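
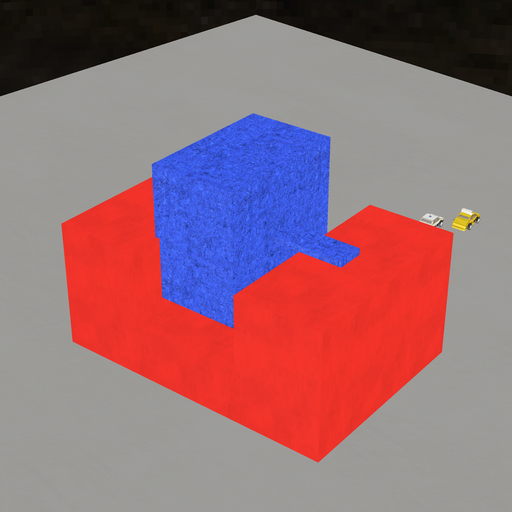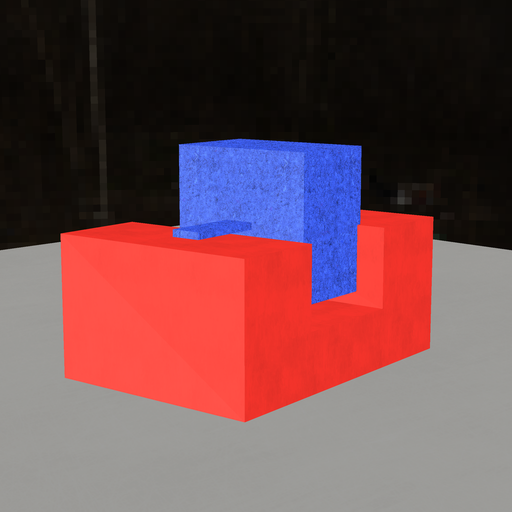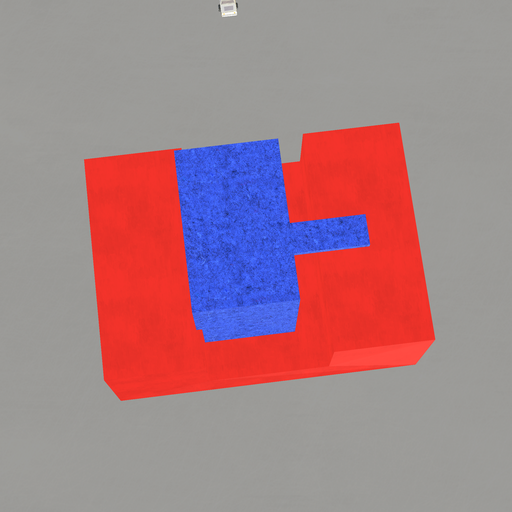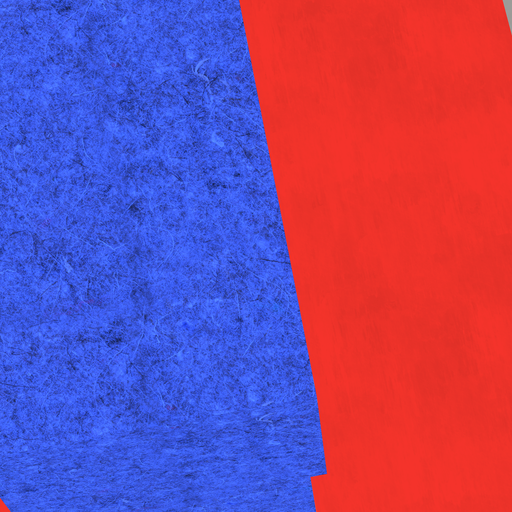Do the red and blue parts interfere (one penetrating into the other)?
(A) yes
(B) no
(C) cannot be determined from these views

(A) yes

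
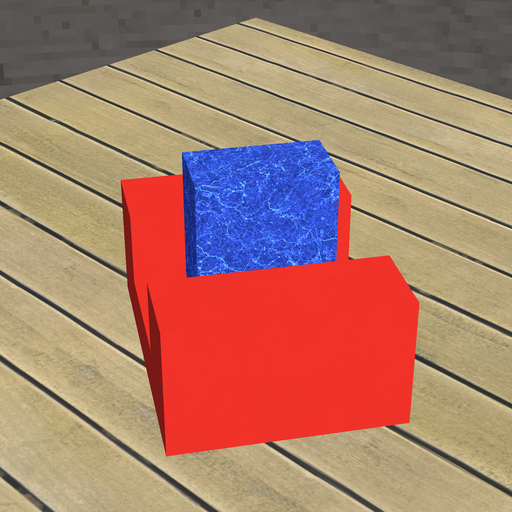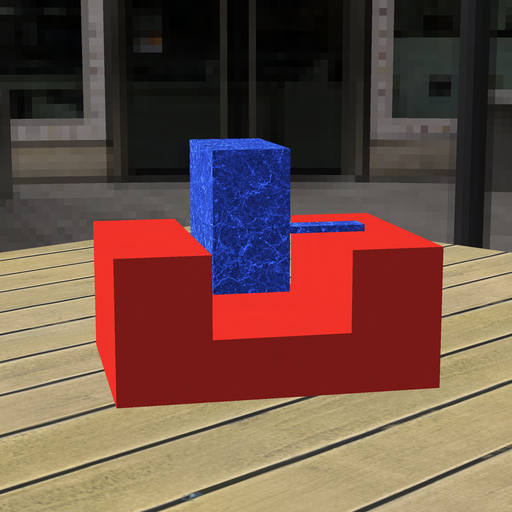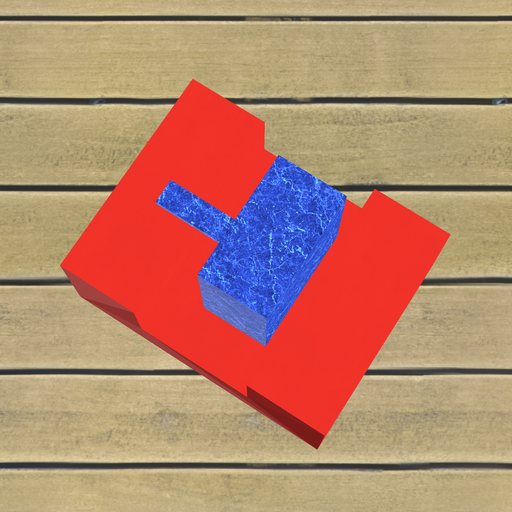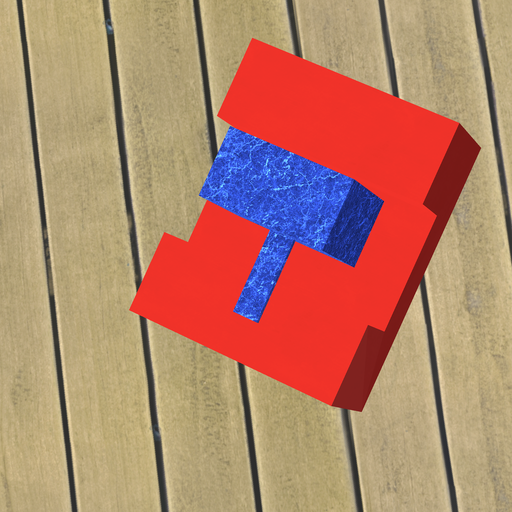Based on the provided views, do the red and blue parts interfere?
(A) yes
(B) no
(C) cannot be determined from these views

(B) no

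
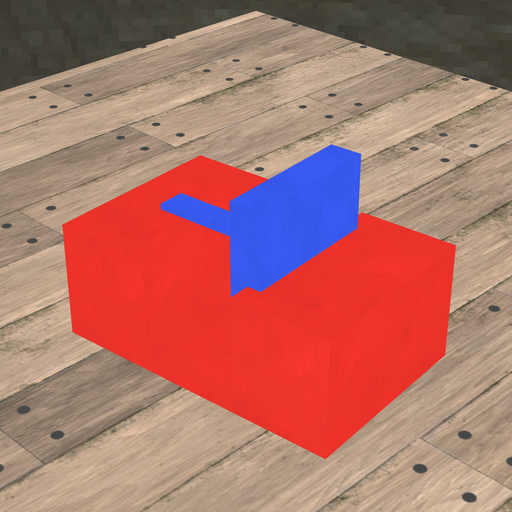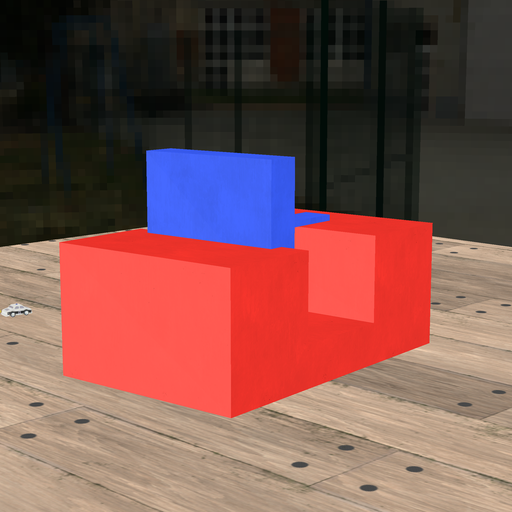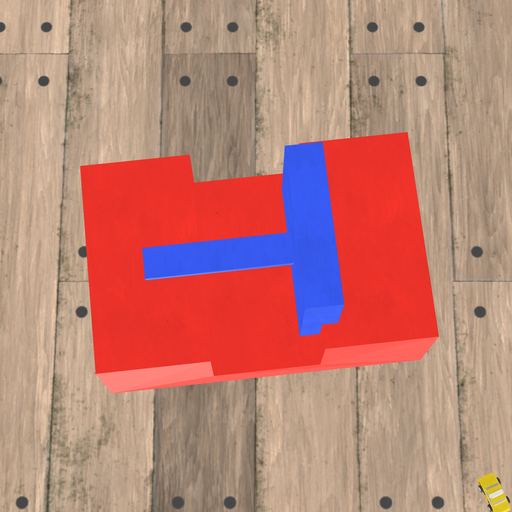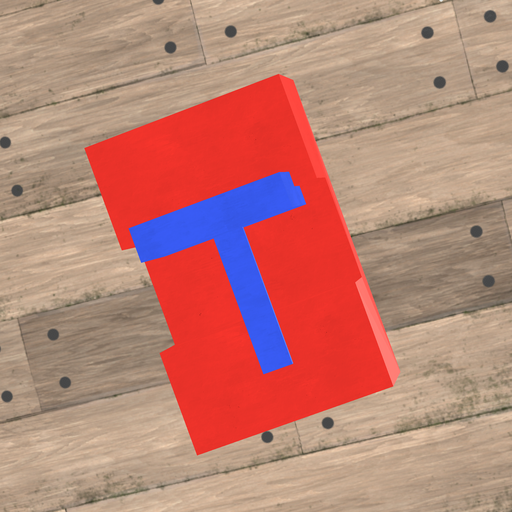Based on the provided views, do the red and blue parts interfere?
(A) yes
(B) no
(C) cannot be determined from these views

(A) yes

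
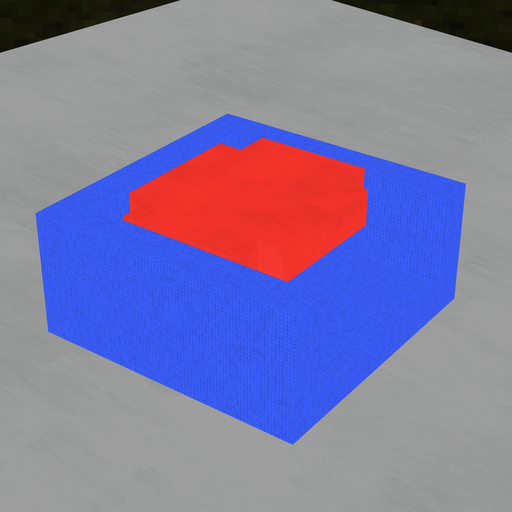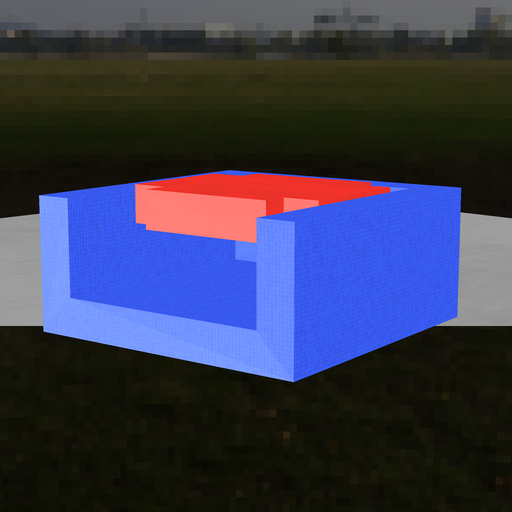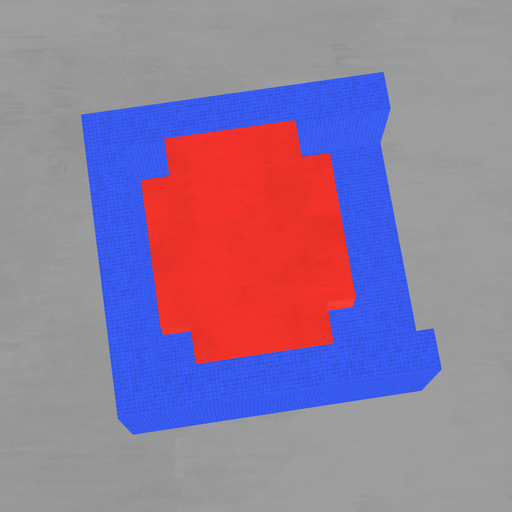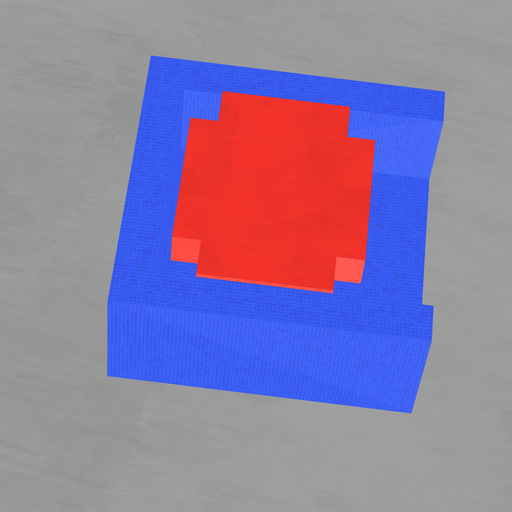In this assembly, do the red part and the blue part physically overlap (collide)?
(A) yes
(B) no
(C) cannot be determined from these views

(B) no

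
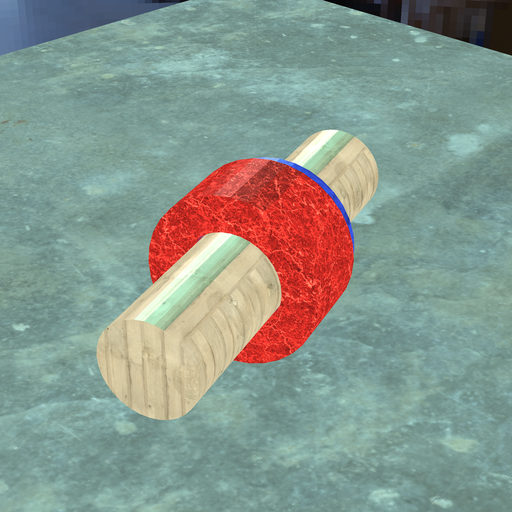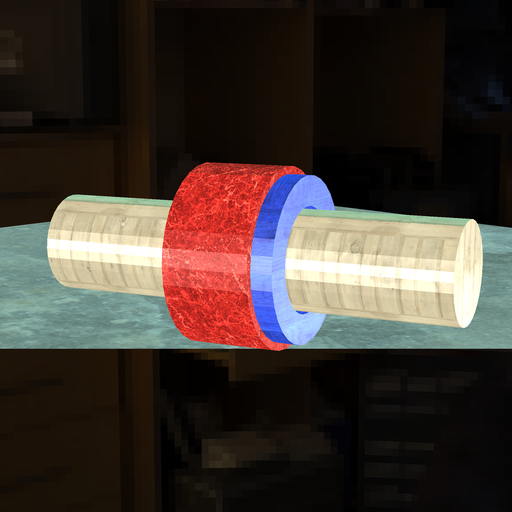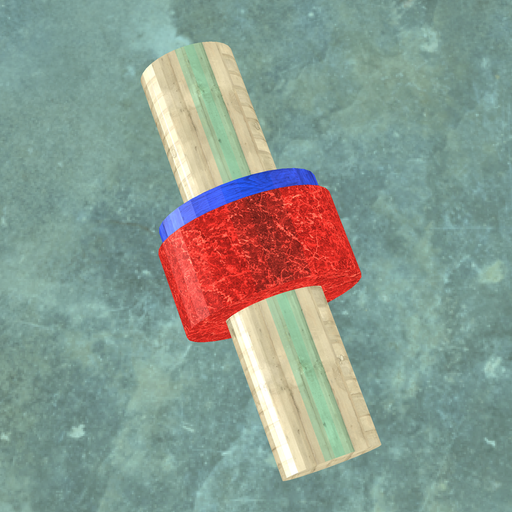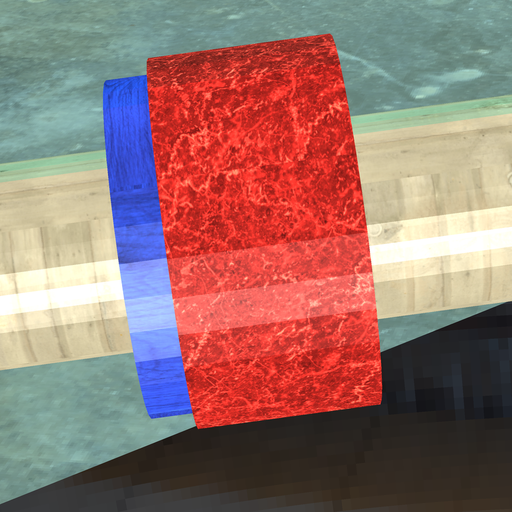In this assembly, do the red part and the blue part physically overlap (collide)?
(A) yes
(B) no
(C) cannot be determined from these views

(A) yes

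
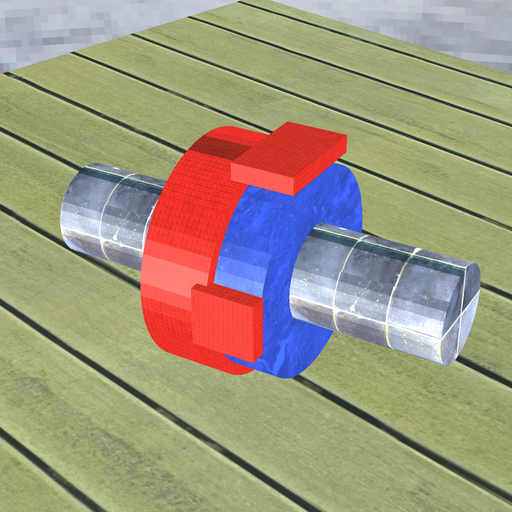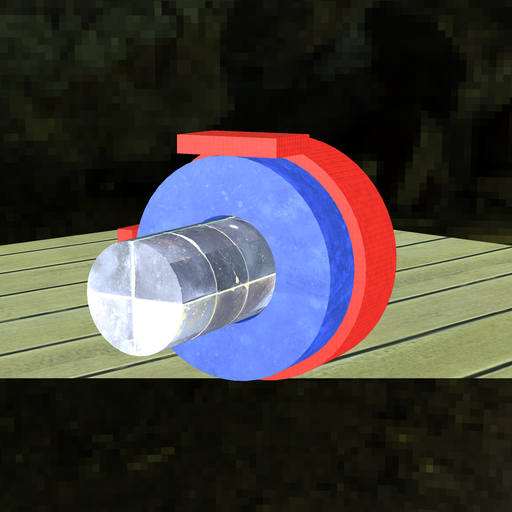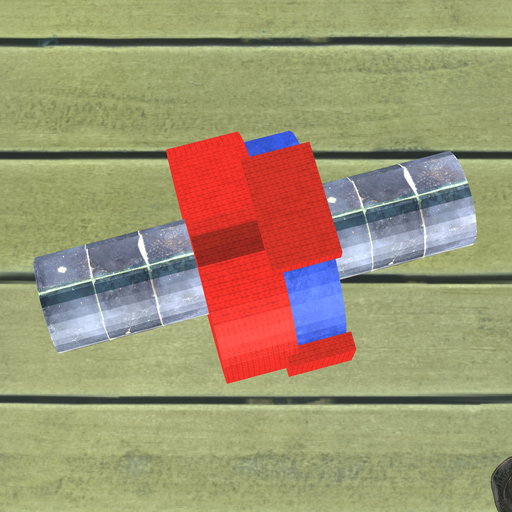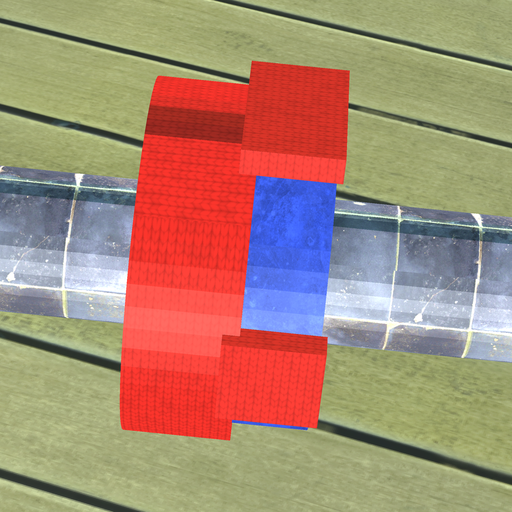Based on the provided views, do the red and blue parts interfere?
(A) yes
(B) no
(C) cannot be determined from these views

(A) yes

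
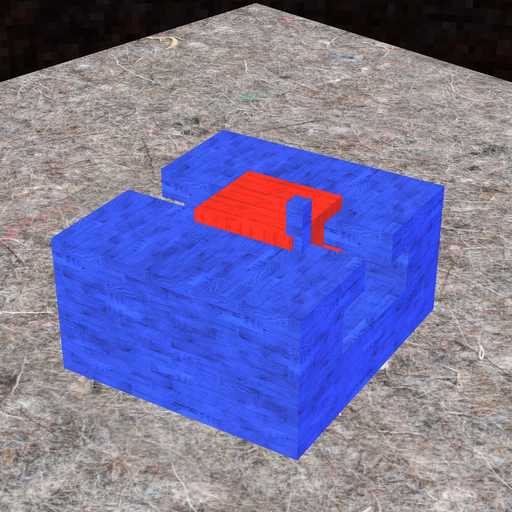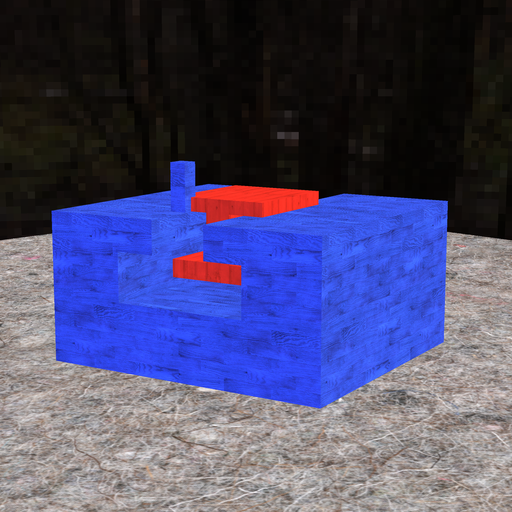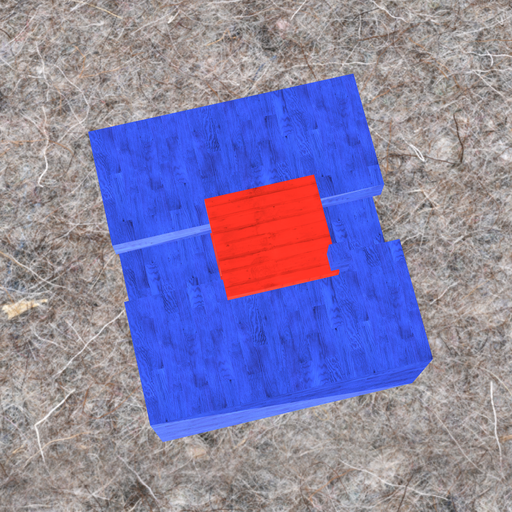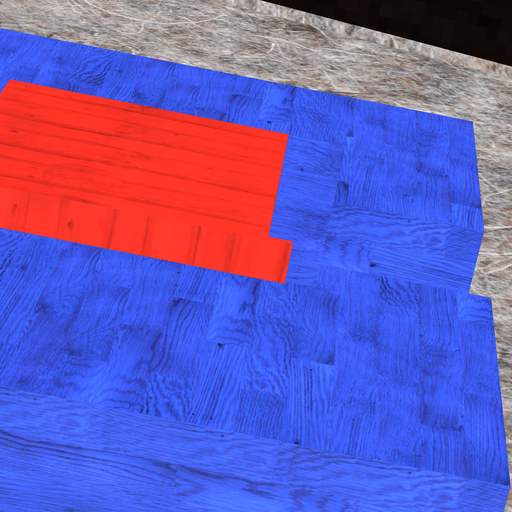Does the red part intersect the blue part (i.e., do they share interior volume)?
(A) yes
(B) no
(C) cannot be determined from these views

(A) yes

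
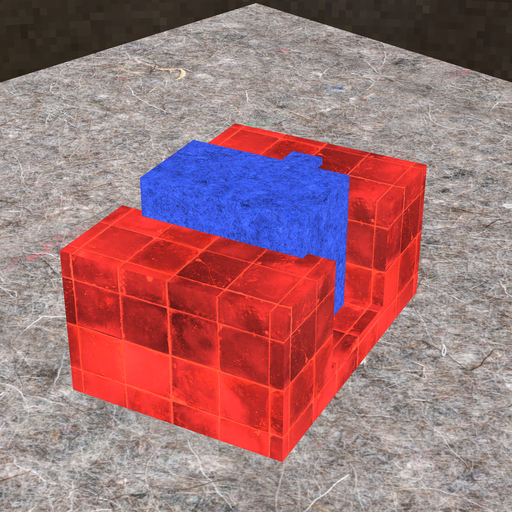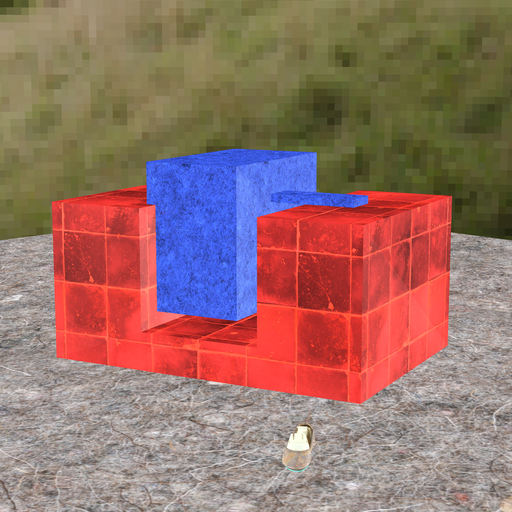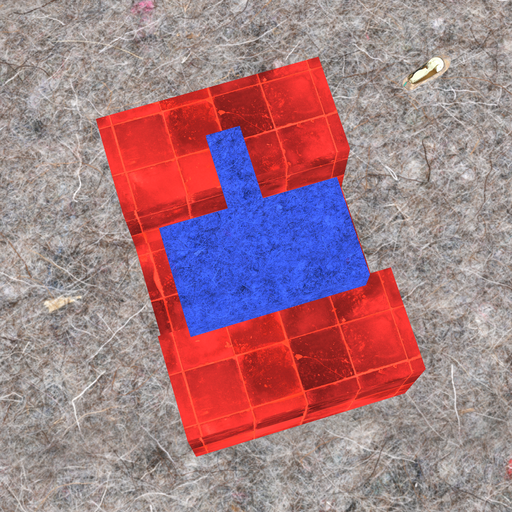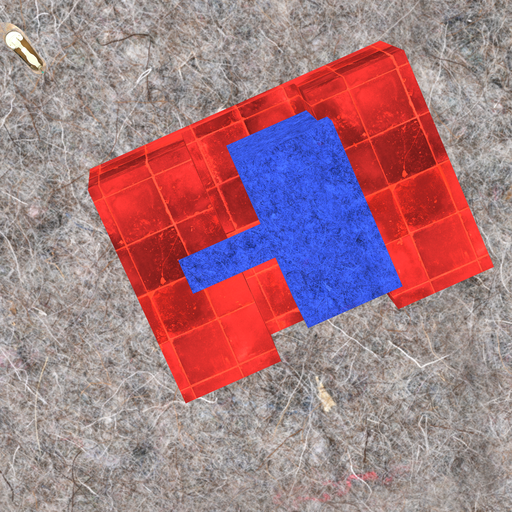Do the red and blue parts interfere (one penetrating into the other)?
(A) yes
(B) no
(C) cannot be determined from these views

(A) yes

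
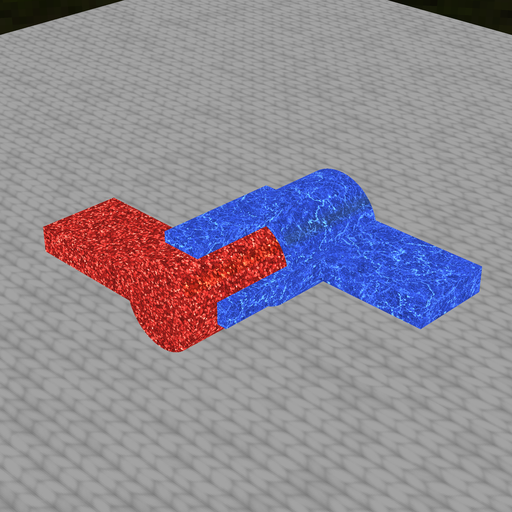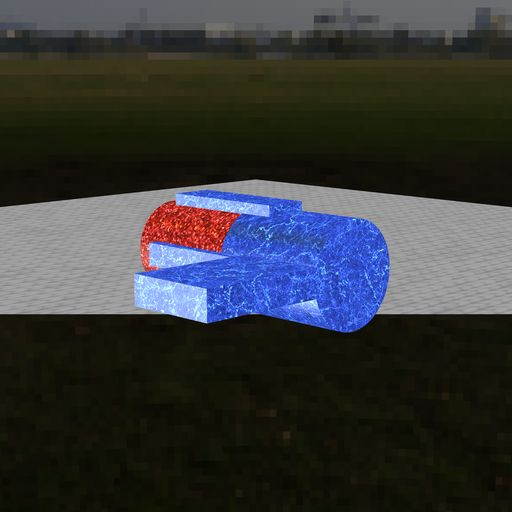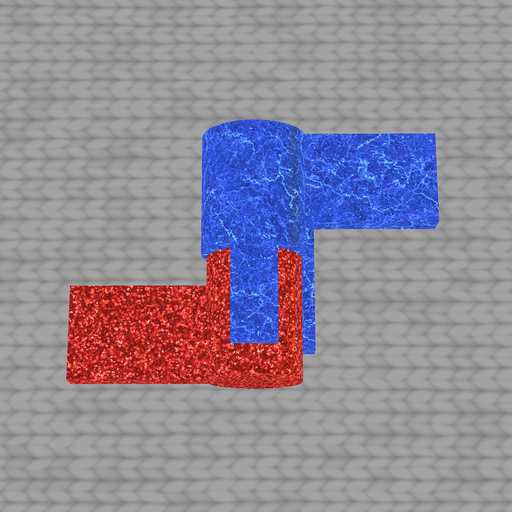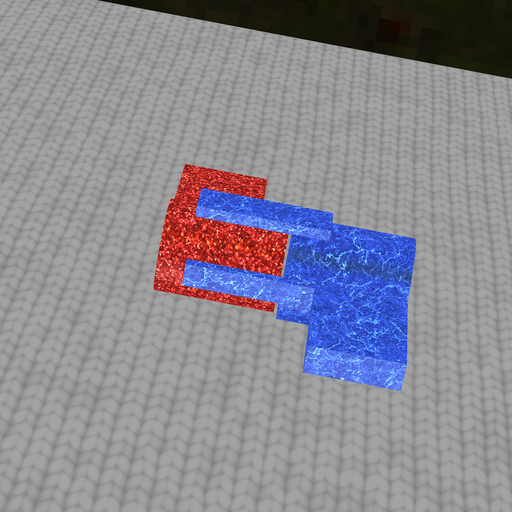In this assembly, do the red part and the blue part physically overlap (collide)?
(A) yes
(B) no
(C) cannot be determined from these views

(B) no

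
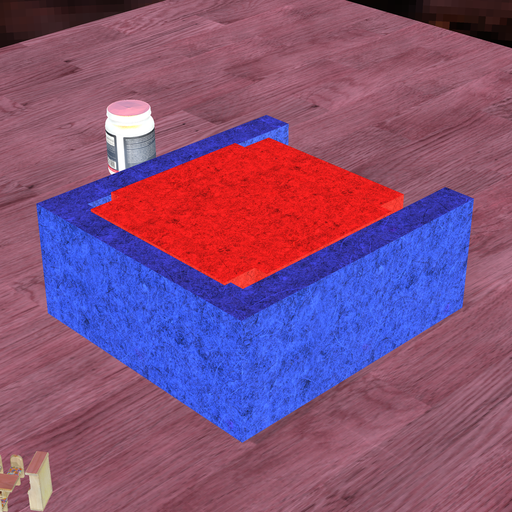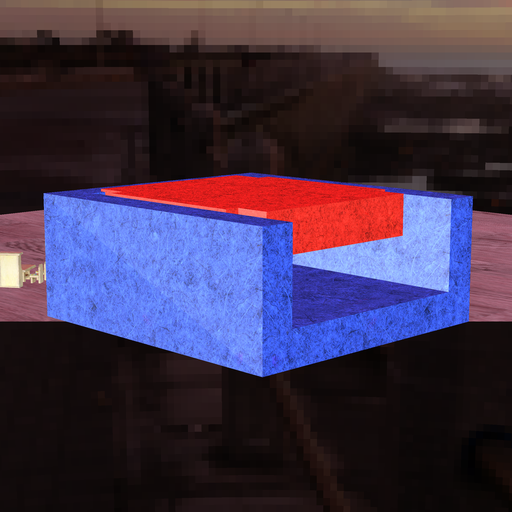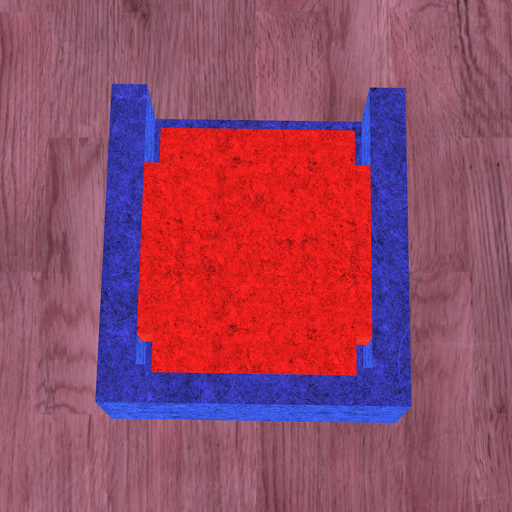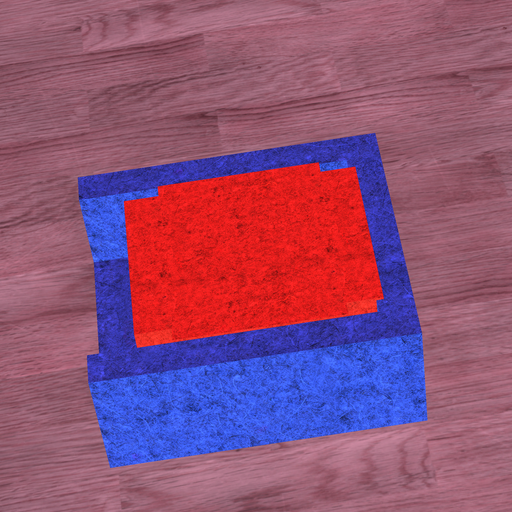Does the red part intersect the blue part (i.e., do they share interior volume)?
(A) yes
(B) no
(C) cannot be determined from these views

(A) yes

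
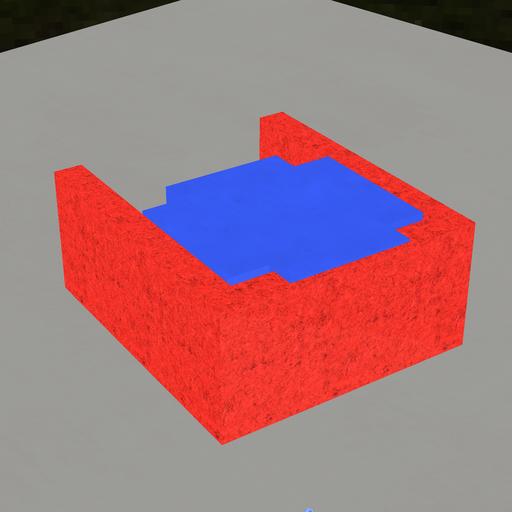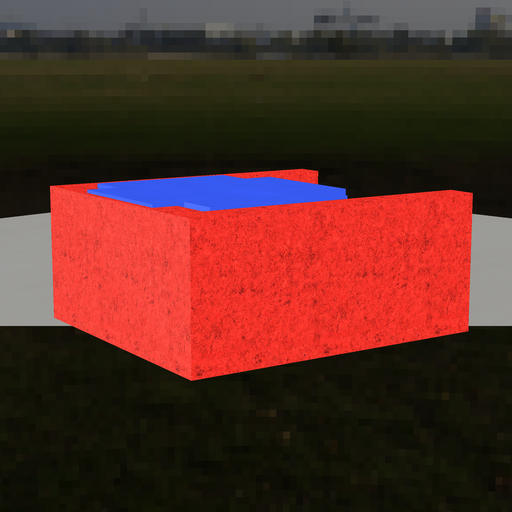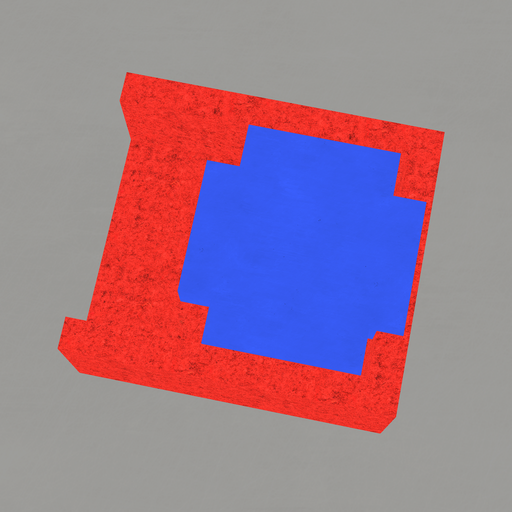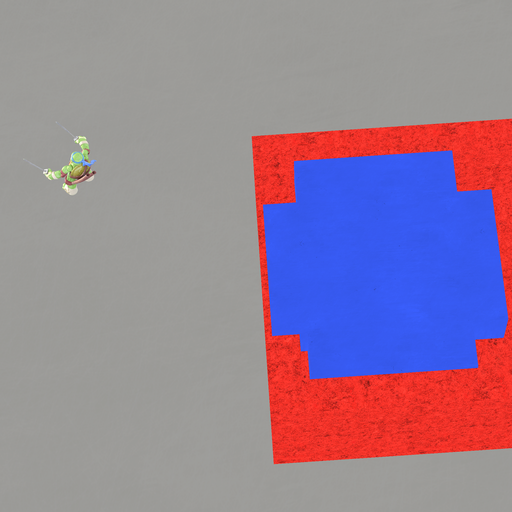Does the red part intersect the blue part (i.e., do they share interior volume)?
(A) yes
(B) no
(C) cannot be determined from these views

(A) yes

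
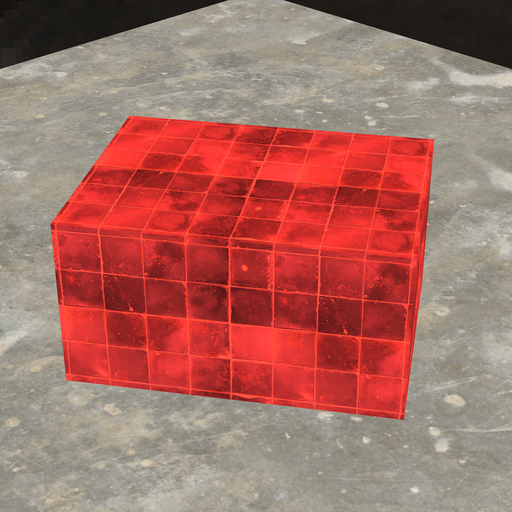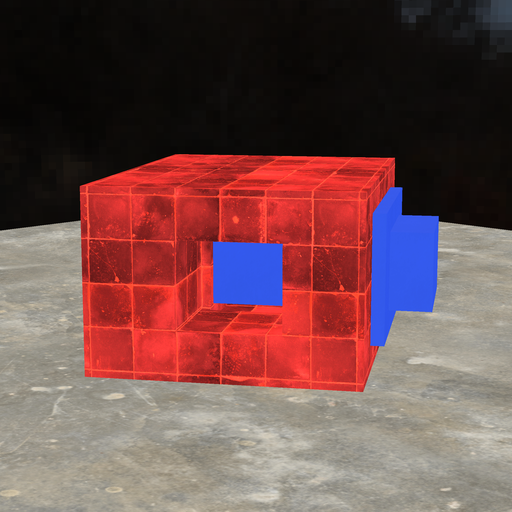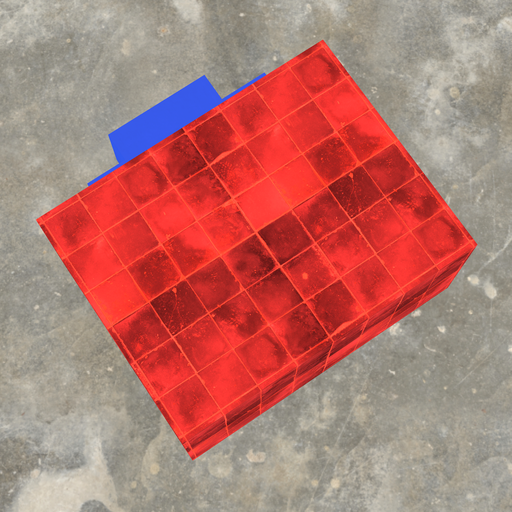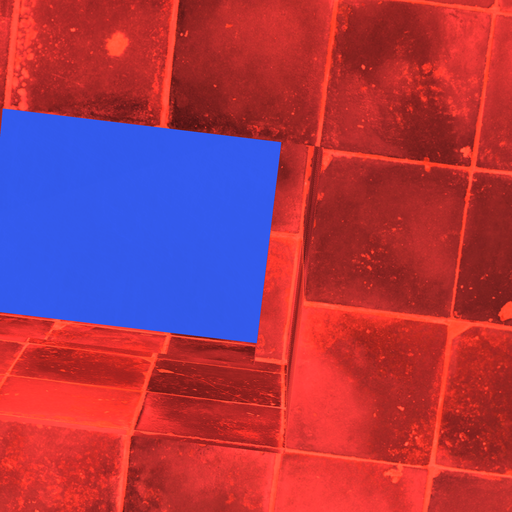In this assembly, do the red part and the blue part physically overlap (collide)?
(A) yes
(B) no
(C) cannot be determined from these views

(A) yes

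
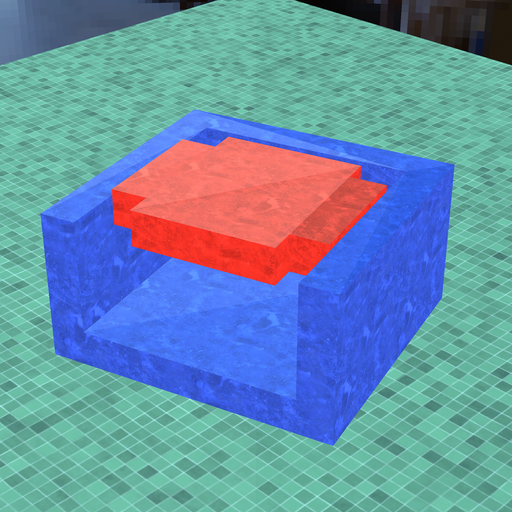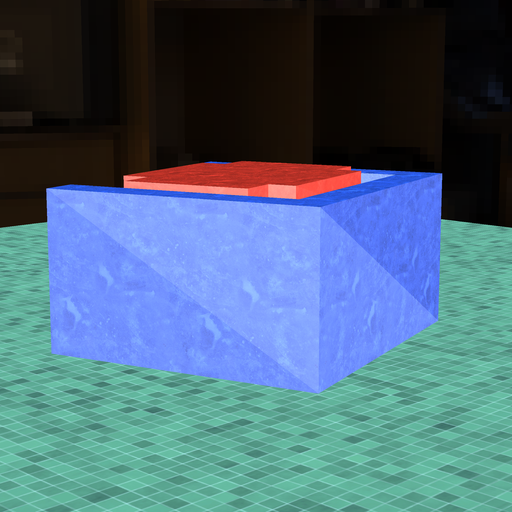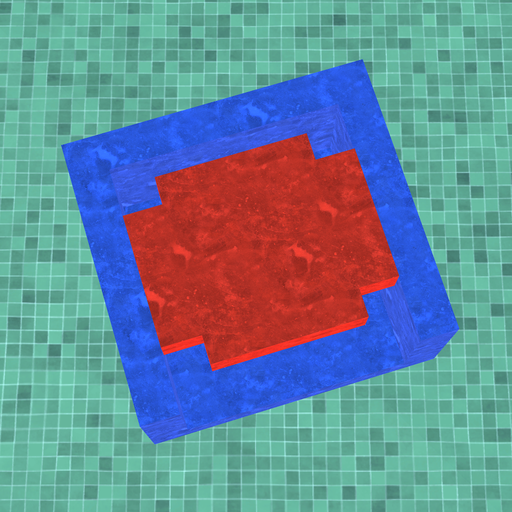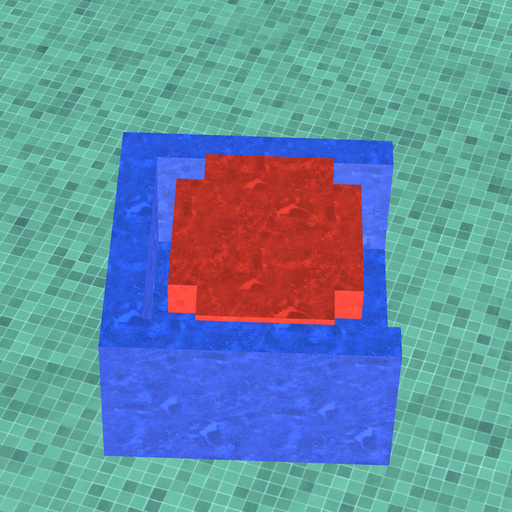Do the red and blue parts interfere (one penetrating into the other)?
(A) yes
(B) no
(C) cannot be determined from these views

(B) no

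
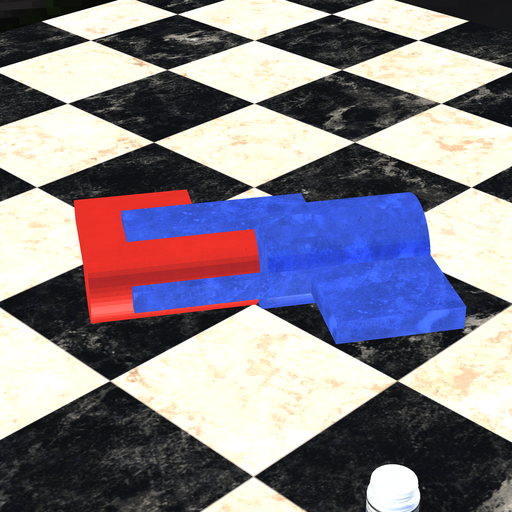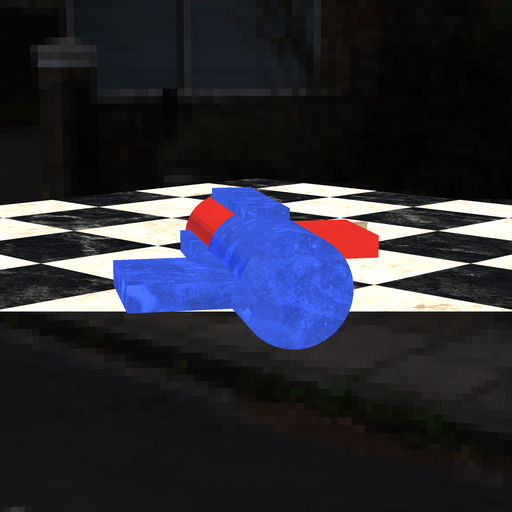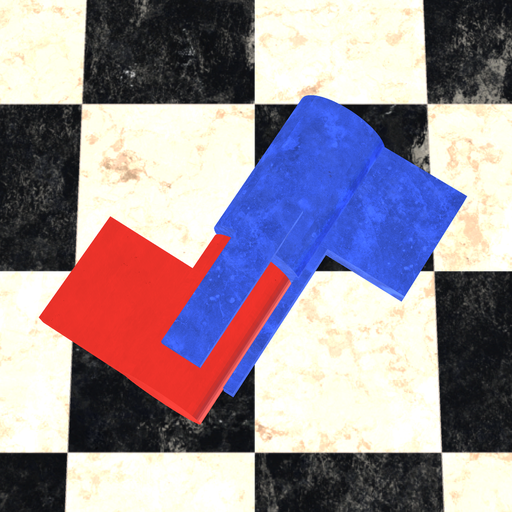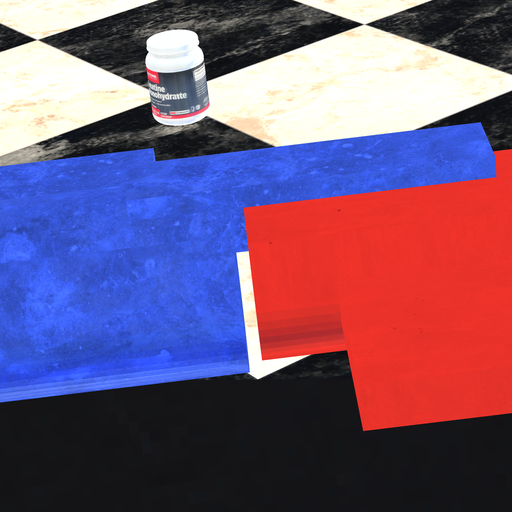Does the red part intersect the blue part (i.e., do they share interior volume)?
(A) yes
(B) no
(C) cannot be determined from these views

(B) no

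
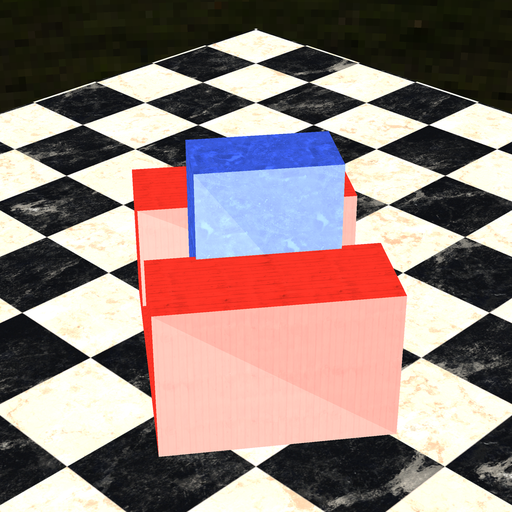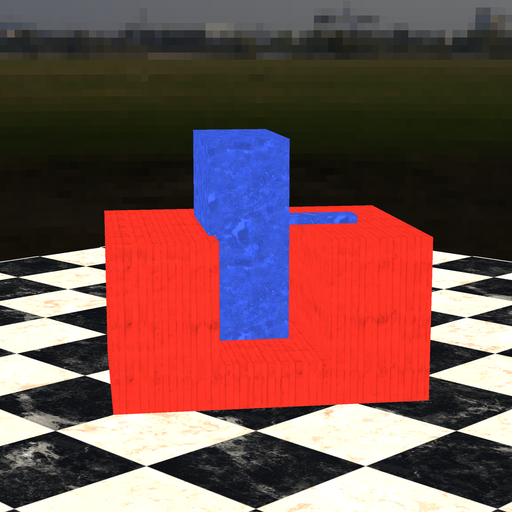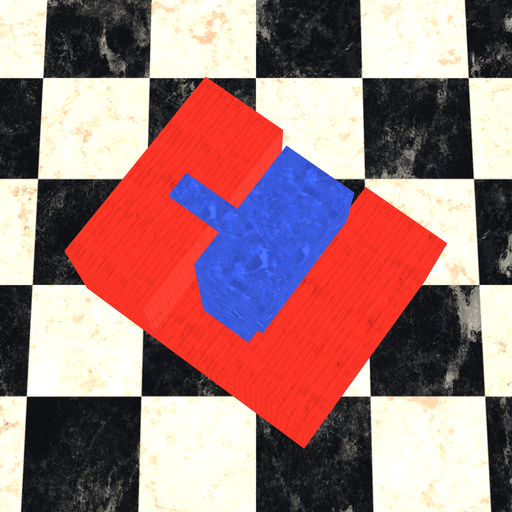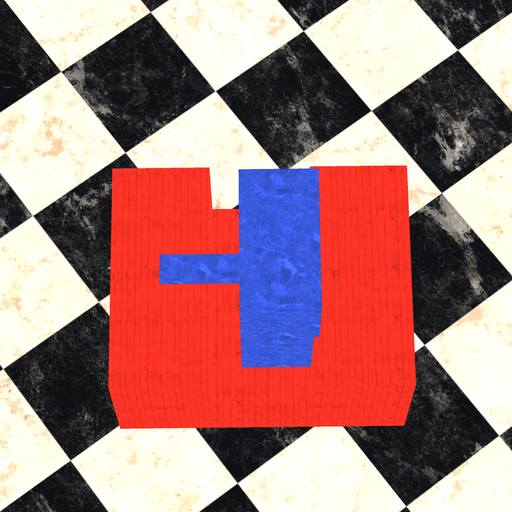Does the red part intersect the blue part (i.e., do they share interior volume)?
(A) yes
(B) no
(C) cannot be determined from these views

(A) yes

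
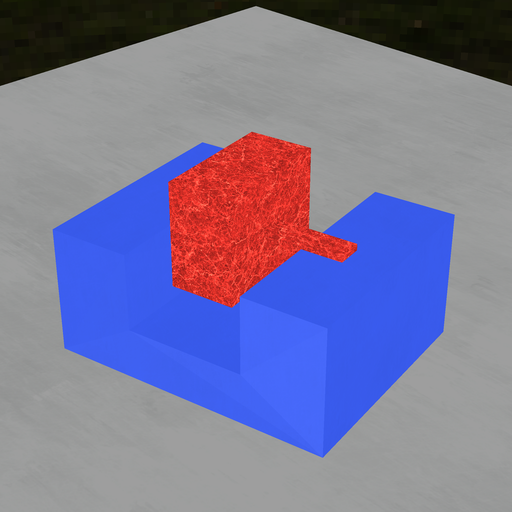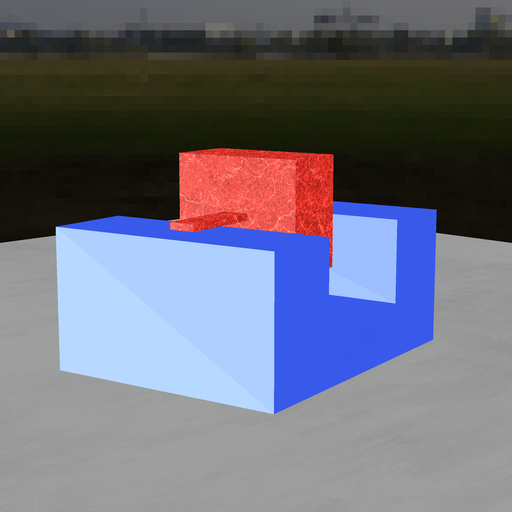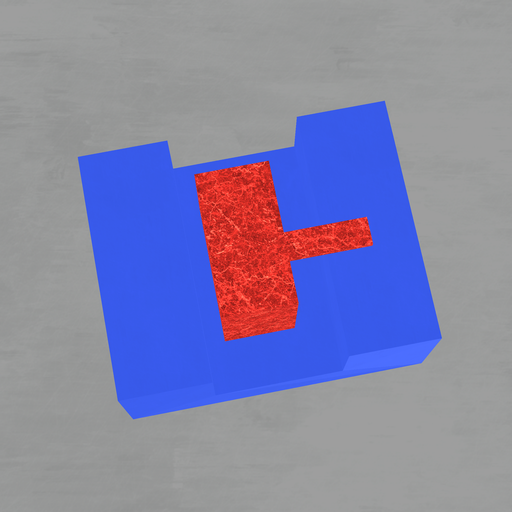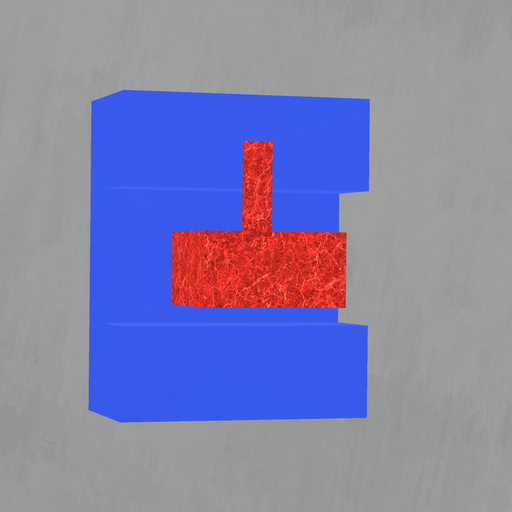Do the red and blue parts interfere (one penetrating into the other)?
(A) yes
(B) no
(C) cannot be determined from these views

(B) no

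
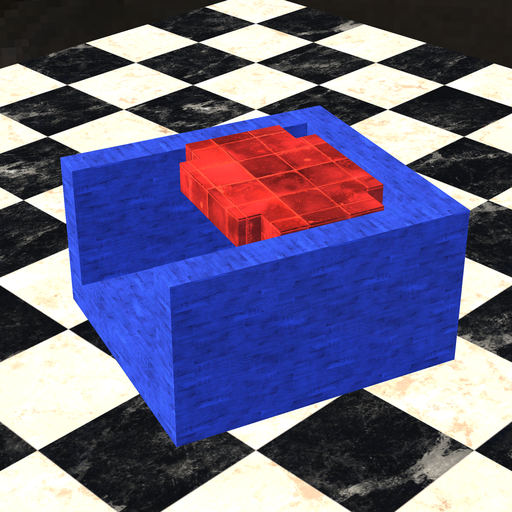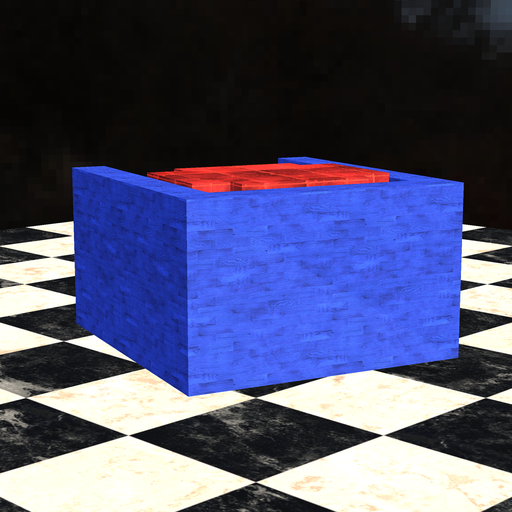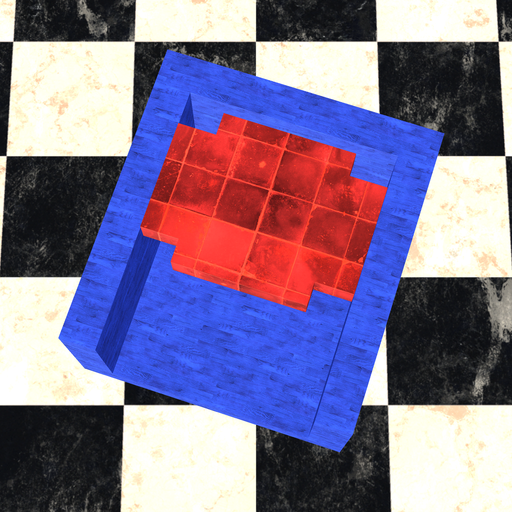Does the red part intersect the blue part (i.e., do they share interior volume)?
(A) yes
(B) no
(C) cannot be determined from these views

(B) no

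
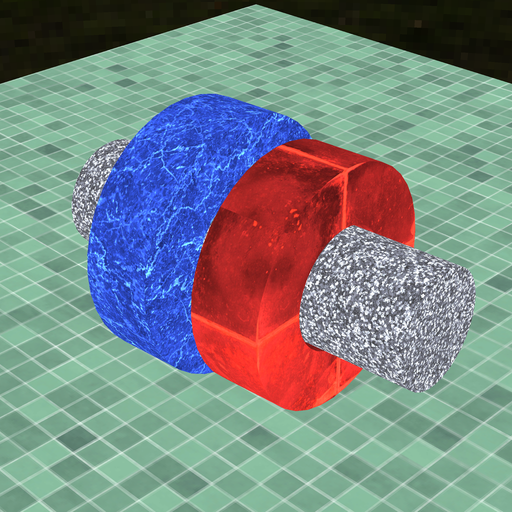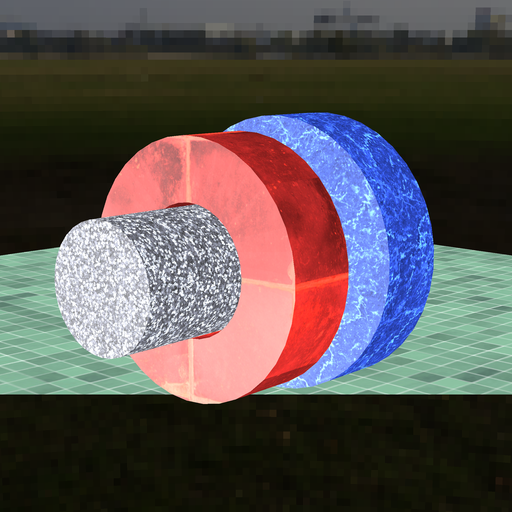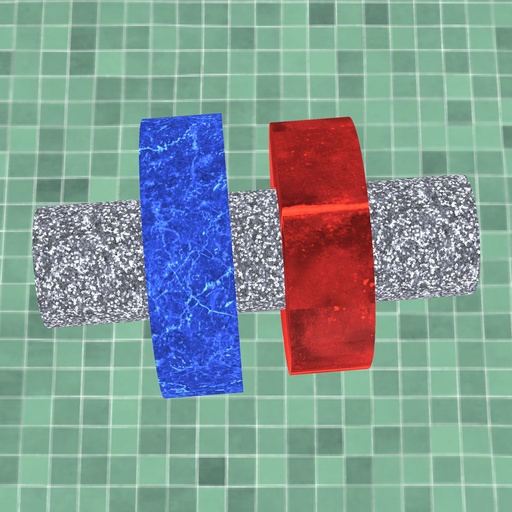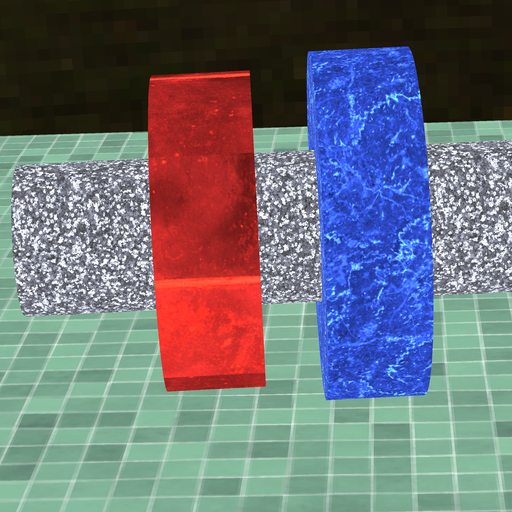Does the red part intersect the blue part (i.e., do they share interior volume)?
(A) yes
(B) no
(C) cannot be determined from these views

(B) no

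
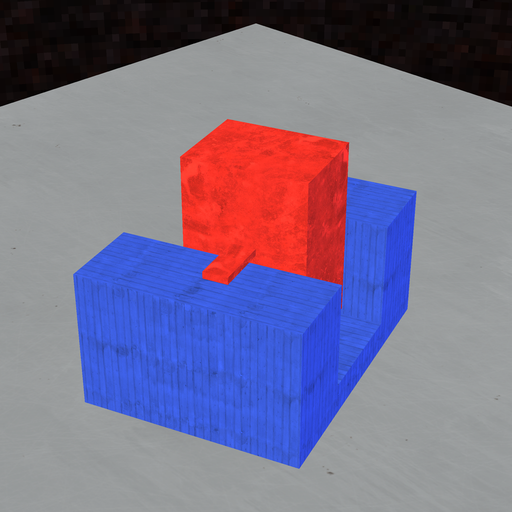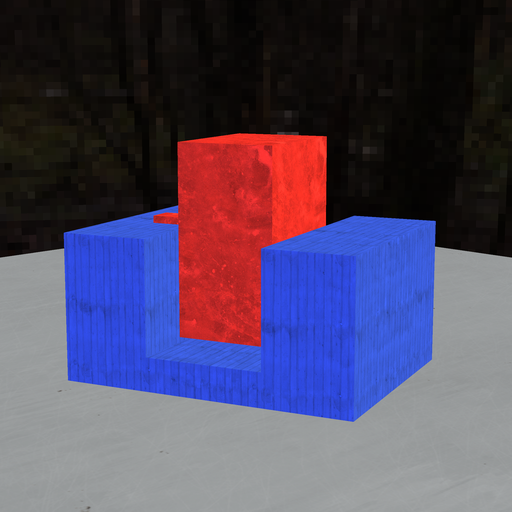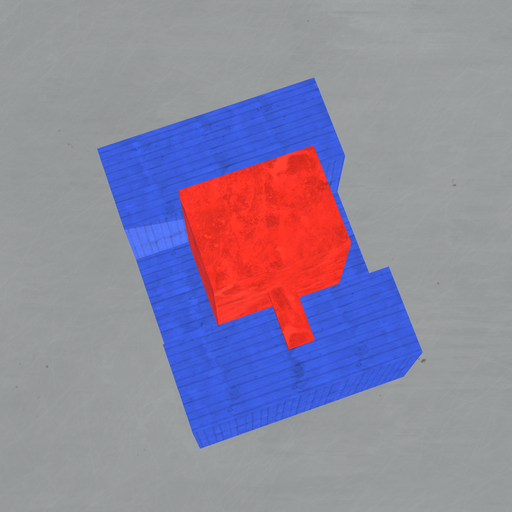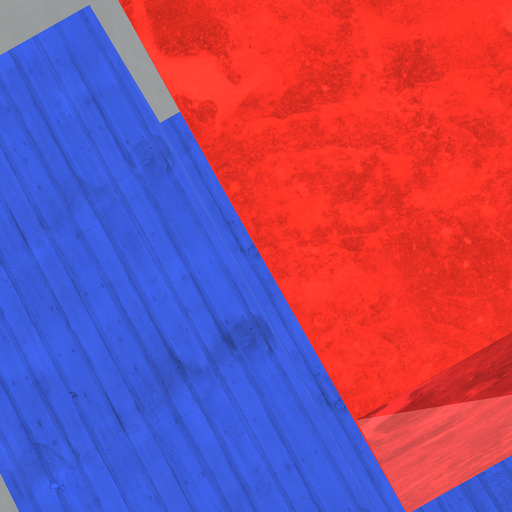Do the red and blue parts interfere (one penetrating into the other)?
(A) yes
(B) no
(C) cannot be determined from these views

(B) no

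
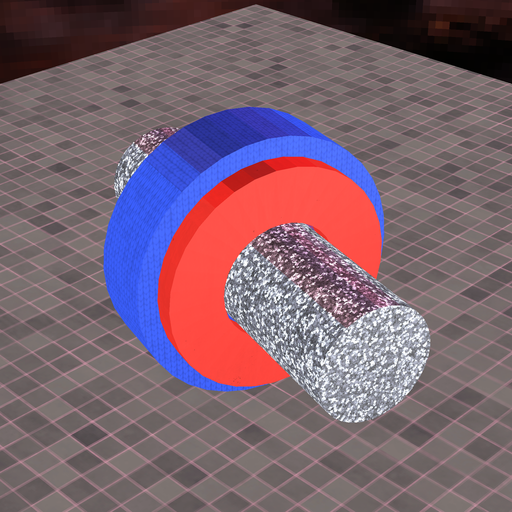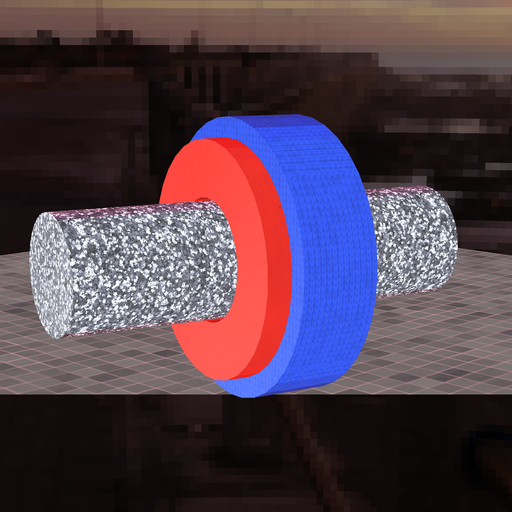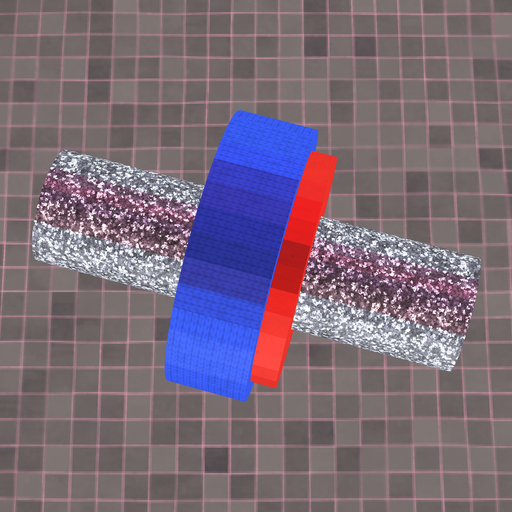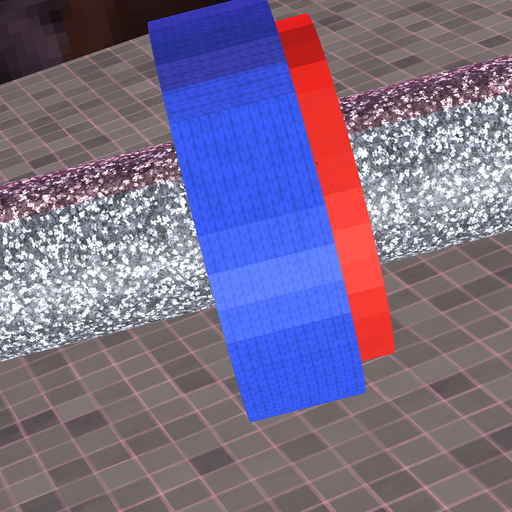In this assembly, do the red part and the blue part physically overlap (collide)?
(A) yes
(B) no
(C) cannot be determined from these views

(A) yes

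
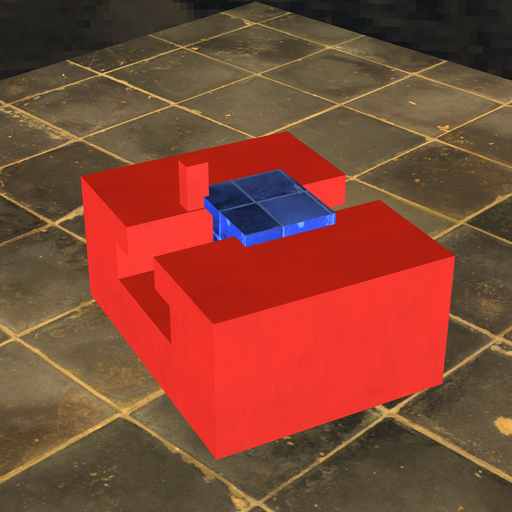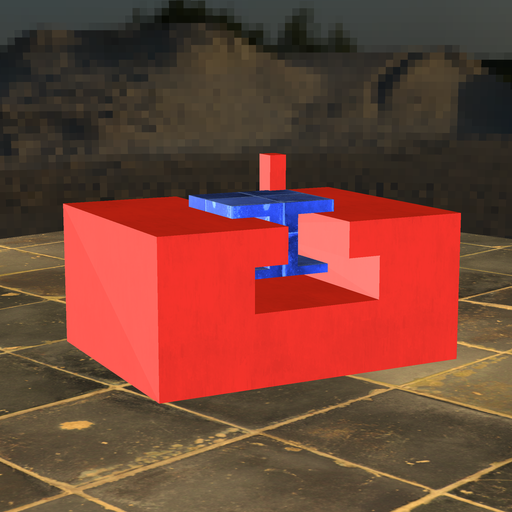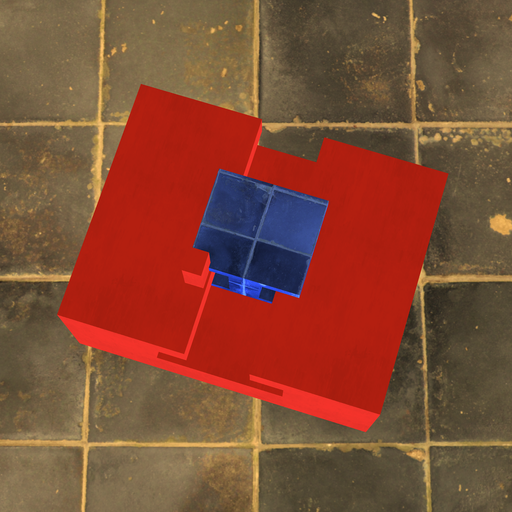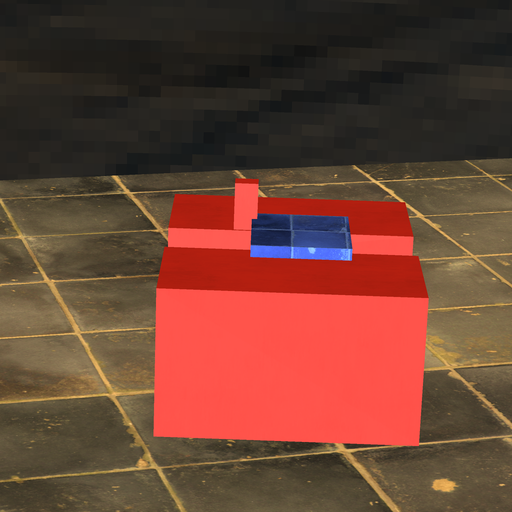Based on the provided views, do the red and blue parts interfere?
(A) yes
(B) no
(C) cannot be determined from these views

(A) yes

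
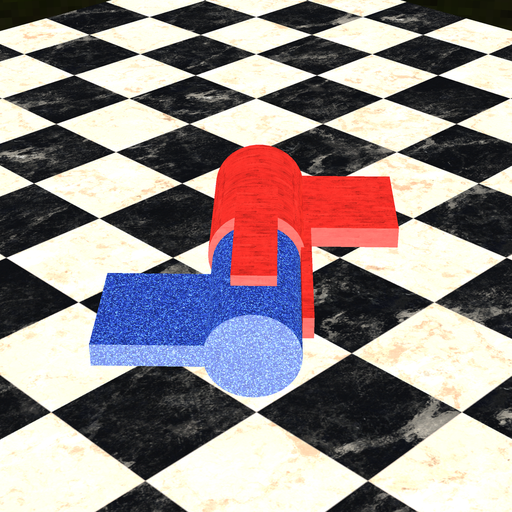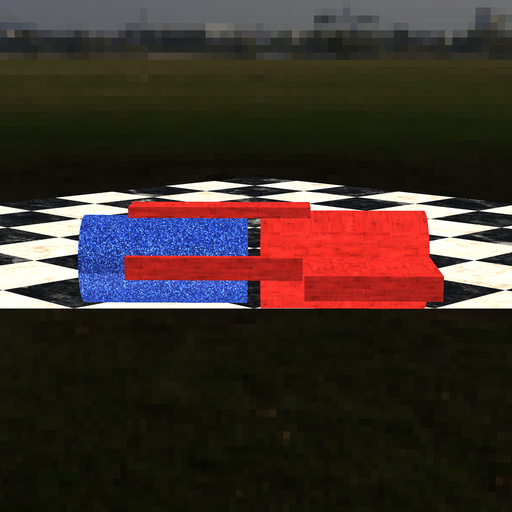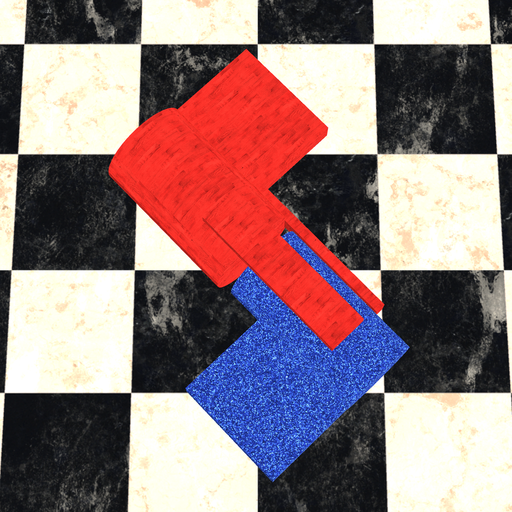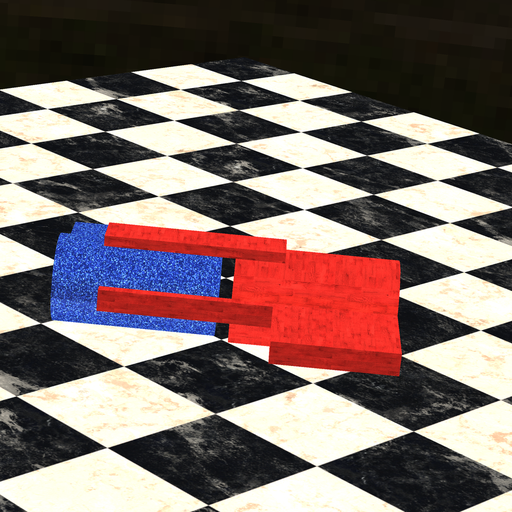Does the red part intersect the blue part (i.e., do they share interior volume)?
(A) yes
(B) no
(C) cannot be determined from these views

(B) no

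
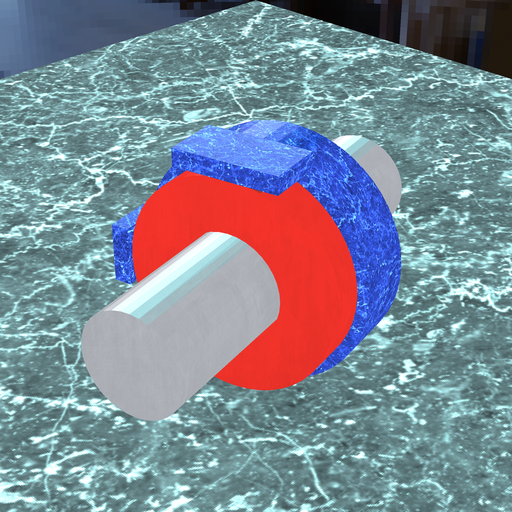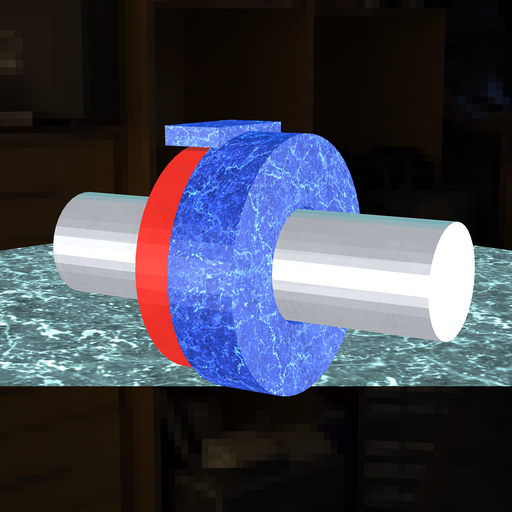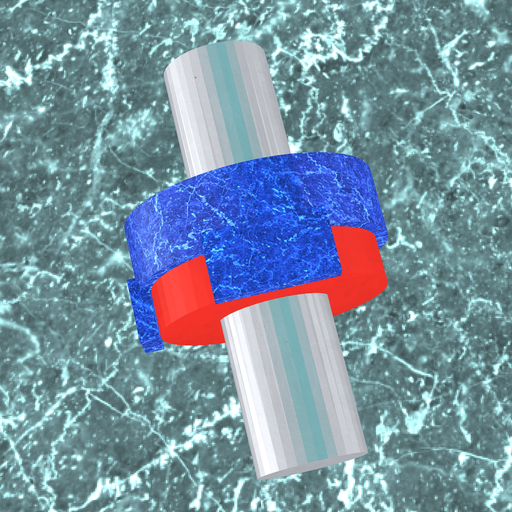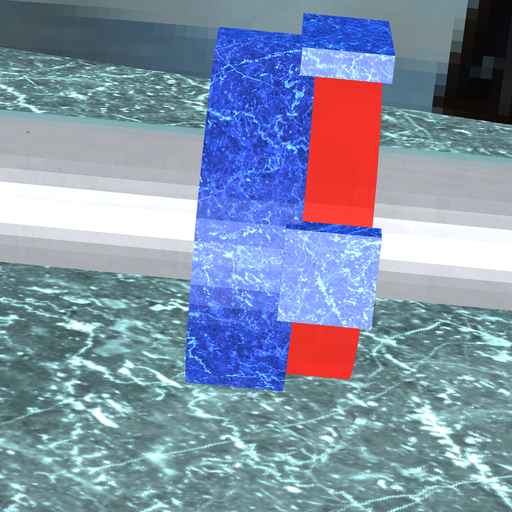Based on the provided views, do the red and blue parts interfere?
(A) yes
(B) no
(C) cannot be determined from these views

(A) yes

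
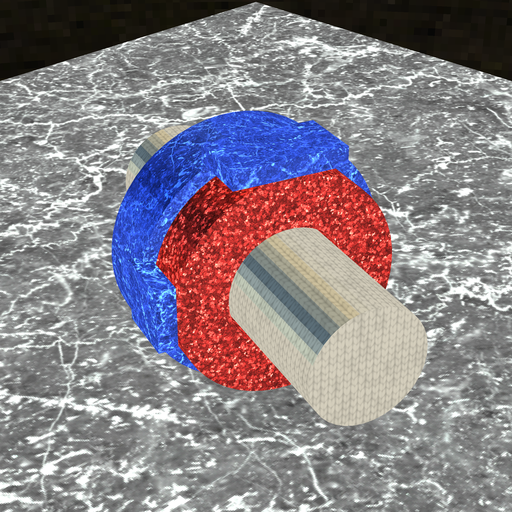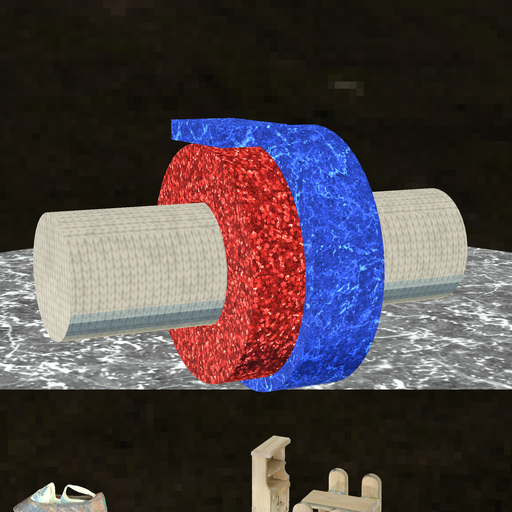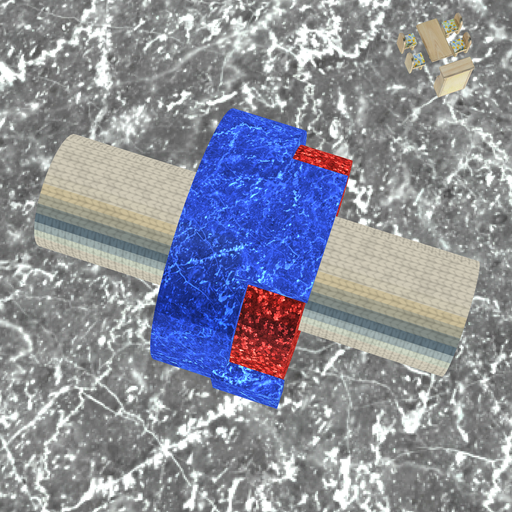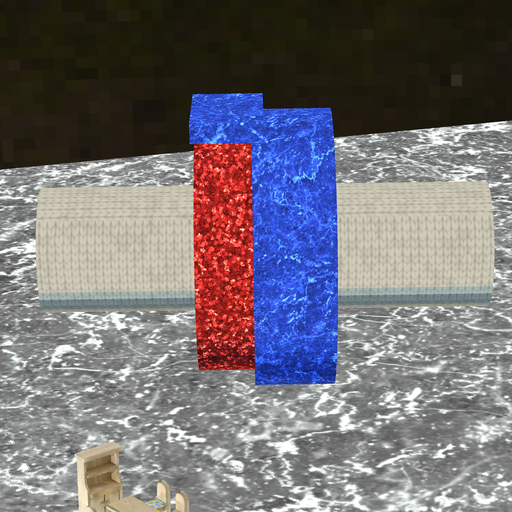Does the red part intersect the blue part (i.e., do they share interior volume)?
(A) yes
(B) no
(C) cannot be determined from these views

(A) yes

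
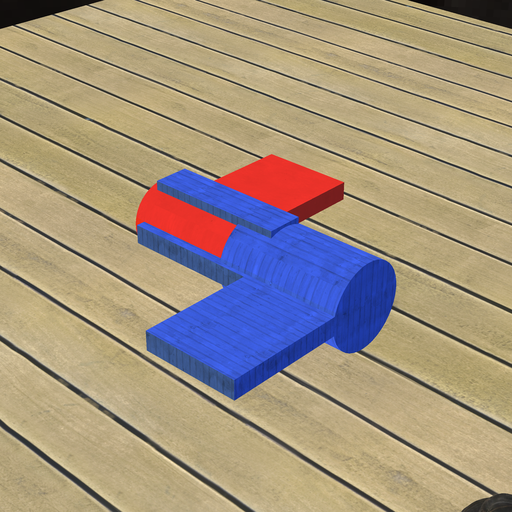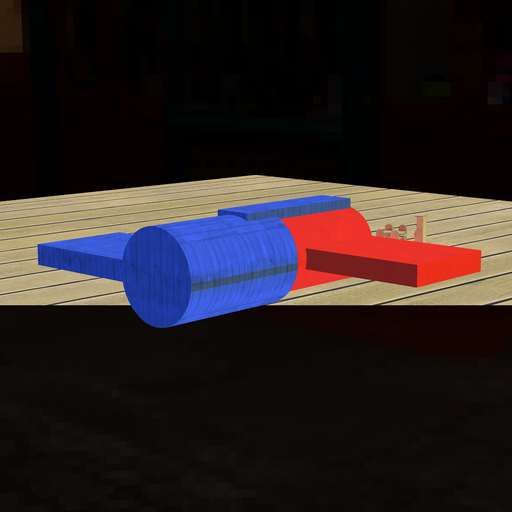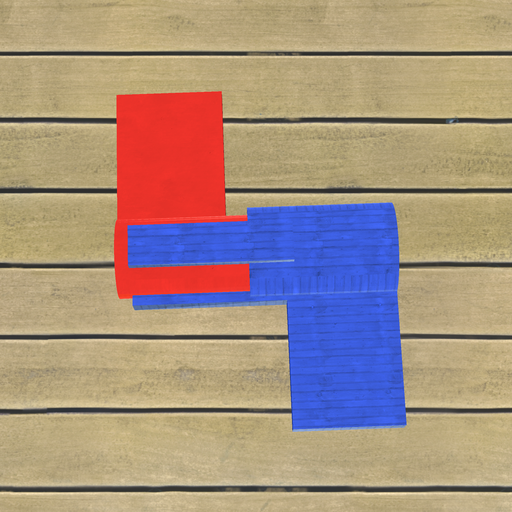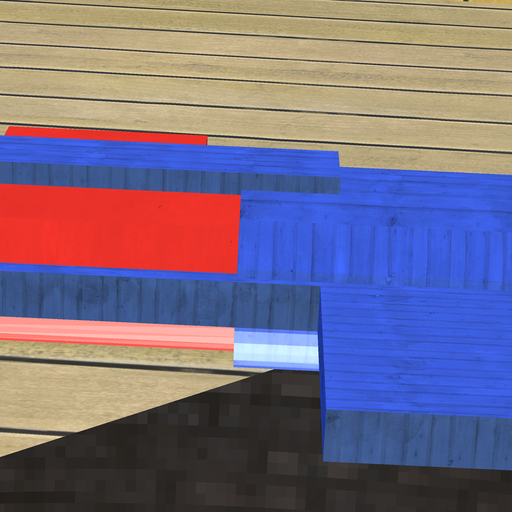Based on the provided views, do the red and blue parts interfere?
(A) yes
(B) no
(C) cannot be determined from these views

(A) yes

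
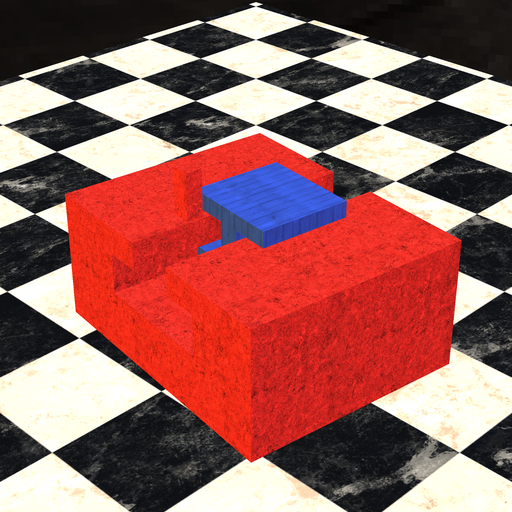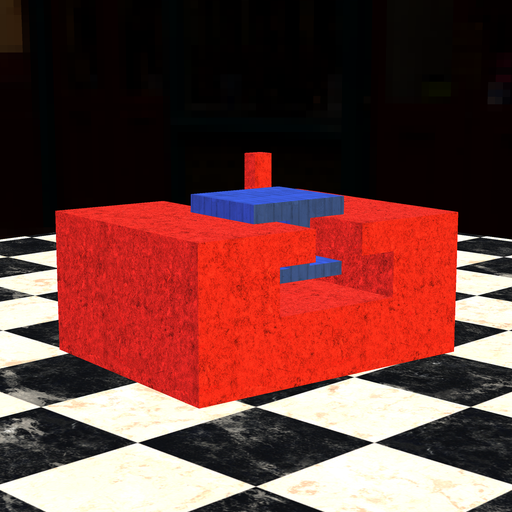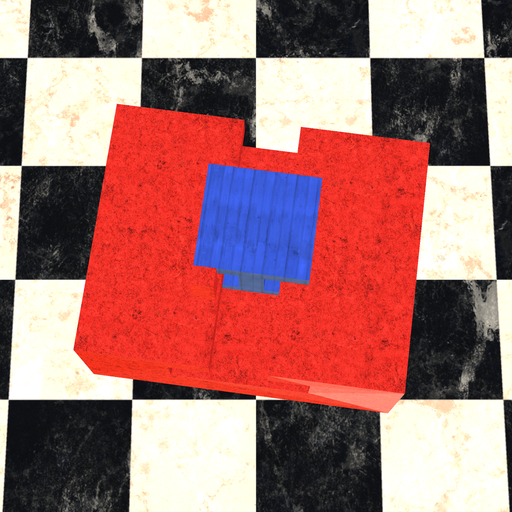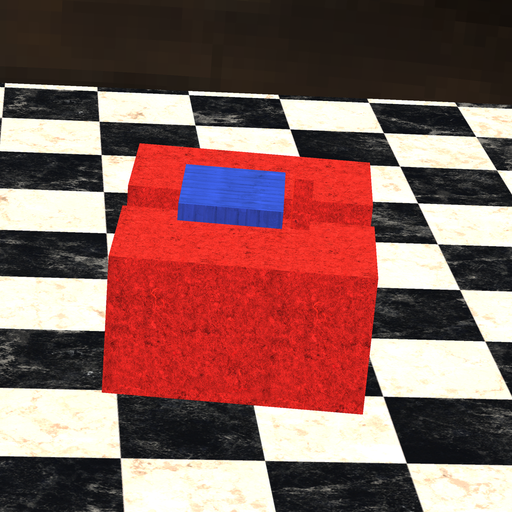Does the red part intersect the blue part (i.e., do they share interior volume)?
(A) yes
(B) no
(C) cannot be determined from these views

(B) no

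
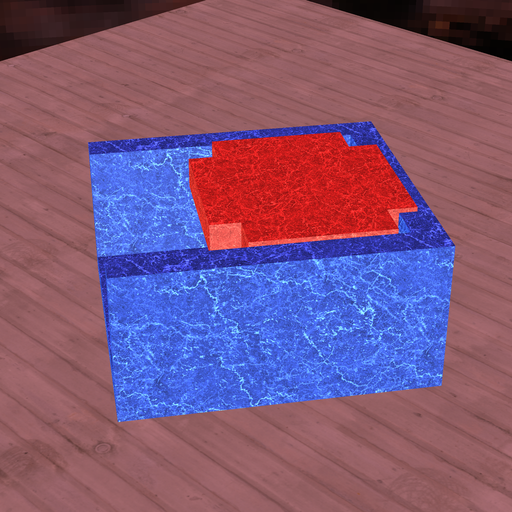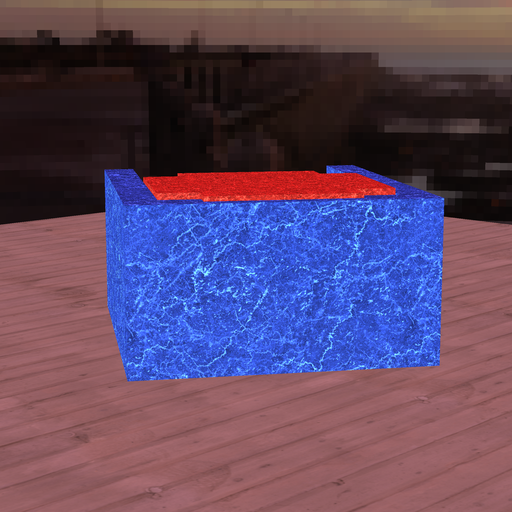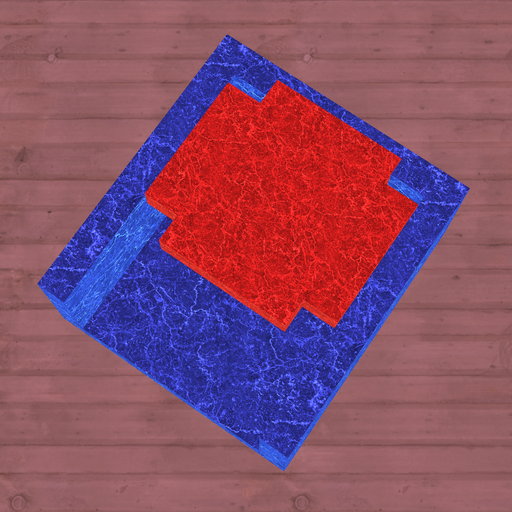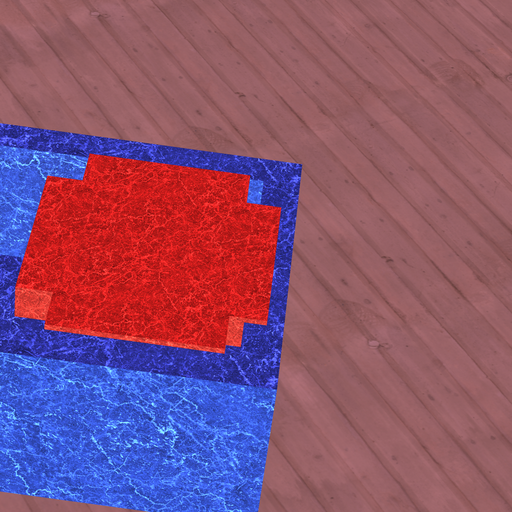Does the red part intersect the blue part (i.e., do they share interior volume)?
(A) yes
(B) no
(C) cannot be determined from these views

(A) yes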